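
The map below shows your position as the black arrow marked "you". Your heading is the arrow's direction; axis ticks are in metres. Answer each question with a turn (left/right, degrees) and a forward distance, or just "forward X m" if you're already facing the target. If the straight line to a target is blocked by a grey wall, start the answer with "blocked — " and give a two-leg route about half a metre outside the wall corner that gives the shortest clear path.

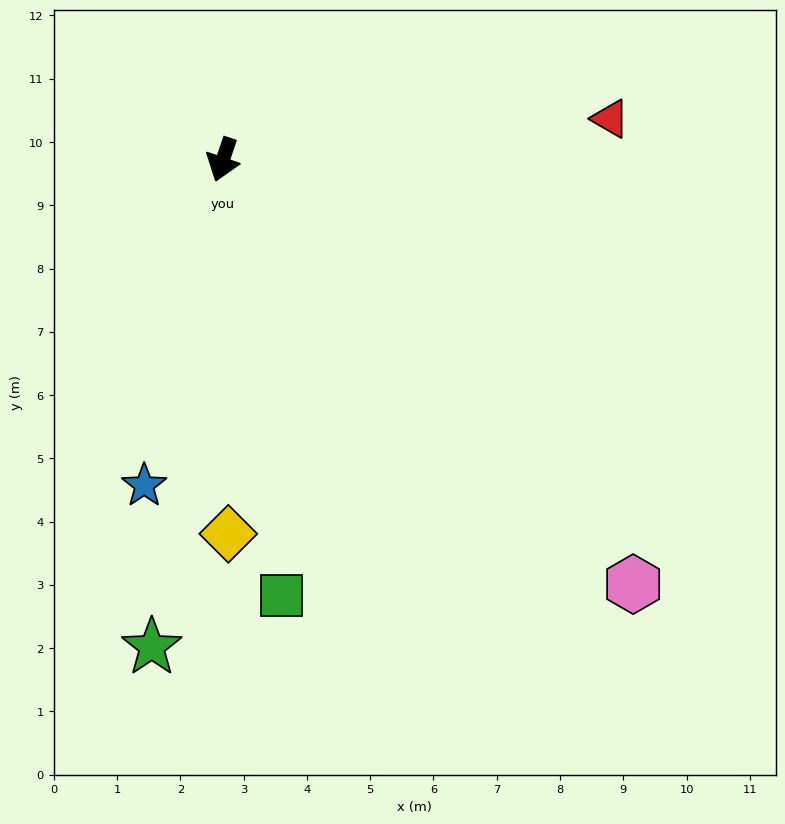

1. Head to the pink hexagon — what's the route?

turn left 63°, forward 9.3 m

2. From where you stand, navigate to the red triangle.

turn left 115°, forward 6.2 m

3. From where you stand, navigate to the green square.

turn left 26°, forward 7.0 m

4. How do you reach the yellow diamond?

turn left 19°, forward 5.9 m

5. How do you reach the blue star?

turn left 5°, forward 5.3 m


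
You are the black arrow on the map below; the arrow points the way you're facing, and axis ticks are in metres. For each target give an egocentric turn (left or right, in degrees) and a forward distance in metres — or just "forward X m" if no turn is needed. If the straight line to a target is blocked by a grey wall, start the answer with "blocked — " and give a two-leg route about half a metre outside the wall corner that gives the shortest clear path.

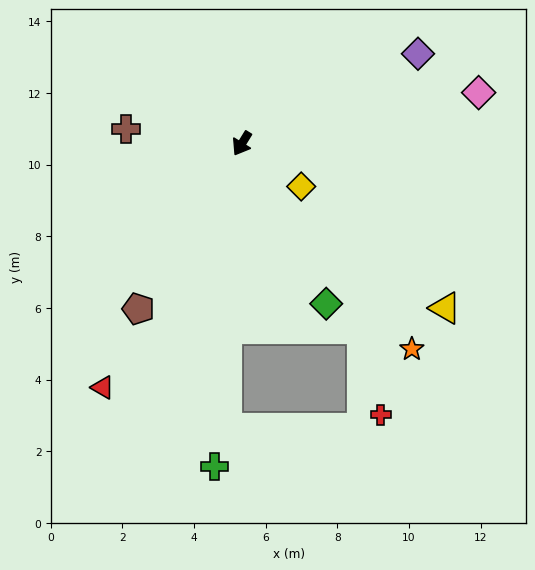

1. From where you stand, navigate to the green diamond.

turn left 59°, forward 5.1 m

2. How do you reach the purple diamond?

turn left 149°, forward 5.5 m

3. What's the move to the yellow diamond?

turn left 86°, forward 2.0 m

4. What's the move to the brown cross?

turn right 66°, forward 3.3 m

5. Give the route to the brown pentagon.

forward 5.4 m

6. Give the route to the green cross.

turn left 27°, forward 9.0 m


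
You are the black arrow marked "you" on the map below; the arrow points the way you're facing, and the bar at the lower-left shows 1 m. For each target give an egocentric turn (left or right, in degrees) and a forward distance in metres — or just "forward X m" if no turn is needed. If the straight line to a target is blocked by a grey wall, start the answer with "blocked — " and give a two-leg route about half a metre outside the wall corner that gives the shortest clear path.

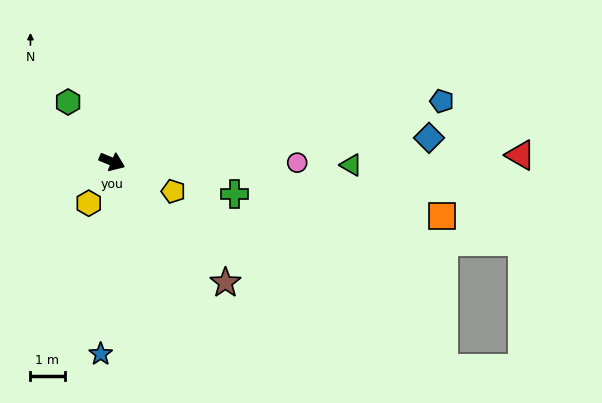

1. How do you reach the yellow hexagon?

turn right 97°, forward 1.4 m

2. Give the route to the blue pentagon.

turn left 33°, forward 9.8 m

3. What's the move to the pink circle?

turn left 22°, forward 5.4 m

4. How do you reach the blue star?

turn right 71°, forward 5.7 m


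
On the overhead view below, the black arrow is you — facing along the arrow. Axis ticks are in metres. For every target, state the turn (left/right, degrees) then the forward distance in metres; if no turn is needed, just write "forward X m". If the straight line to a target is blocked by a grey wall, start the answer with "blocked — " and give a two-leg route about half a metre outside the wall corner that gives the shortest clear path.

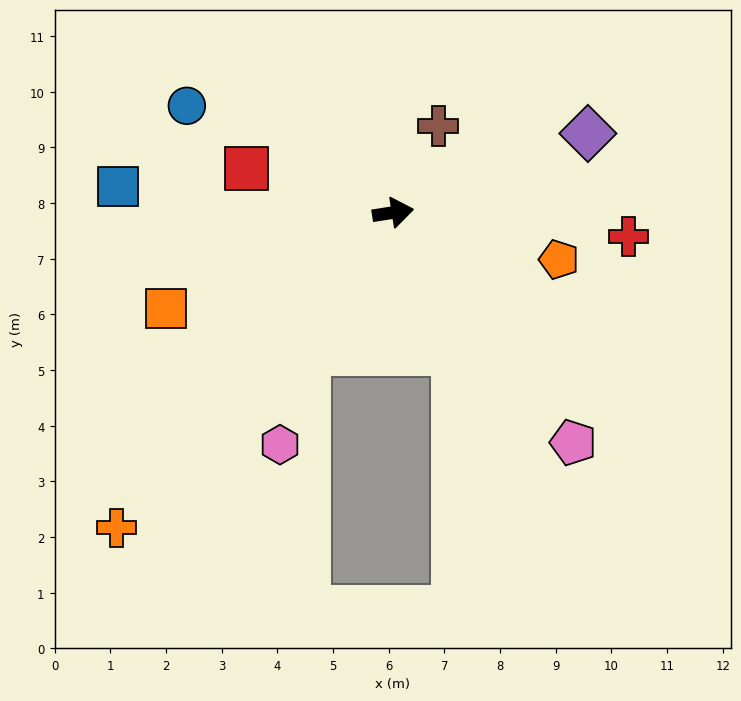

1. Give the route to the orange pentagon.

turn right 25°, forward 3.1 m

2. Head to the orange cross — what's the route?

turn right 140°, forward 7.5 m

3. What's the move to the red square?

turn left 154°, forward 2.7 m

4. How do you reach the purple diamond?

turn left 13°, forward 3.8 m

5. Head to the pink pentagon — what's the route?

turn right 61°, forward 5.2 m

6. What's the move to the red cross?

turn right 15°, forward 4.3 m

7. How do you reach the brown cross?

turn left 53°, forward 1.8 m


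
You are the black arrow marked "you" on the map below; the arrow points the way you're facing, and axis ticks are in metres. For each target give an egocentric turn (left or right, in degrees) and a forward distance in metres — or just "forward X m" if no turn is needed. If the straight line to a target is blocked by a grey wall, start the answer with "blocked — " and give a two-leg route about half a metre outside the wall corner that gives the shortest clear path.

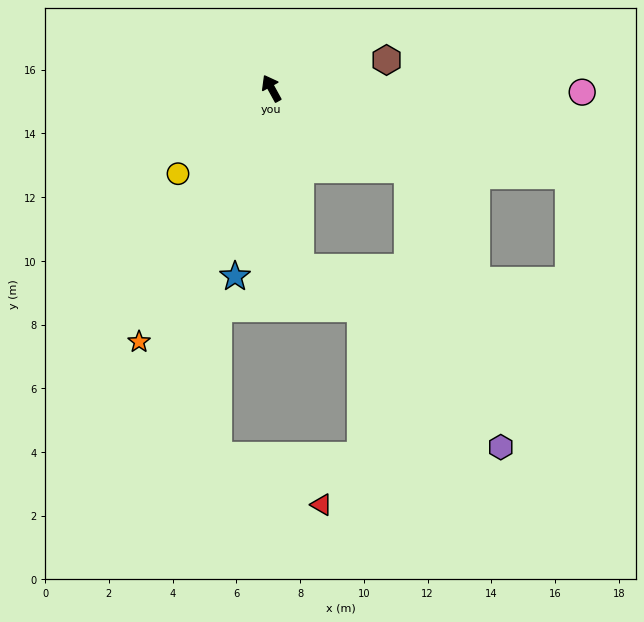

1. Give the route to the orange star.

turn left 124°, forward 9.0 m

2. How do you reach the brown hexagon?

turn right 105°, forward 3.7 m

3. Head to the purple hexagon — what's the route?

blocked — turn right 150°, forward 5.0 m, then turn right 40°, forward 9.2 m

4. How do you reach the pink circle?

turn right 120°, forward 9.8 m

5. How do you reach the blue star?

turn left 140°, forward 6.0 m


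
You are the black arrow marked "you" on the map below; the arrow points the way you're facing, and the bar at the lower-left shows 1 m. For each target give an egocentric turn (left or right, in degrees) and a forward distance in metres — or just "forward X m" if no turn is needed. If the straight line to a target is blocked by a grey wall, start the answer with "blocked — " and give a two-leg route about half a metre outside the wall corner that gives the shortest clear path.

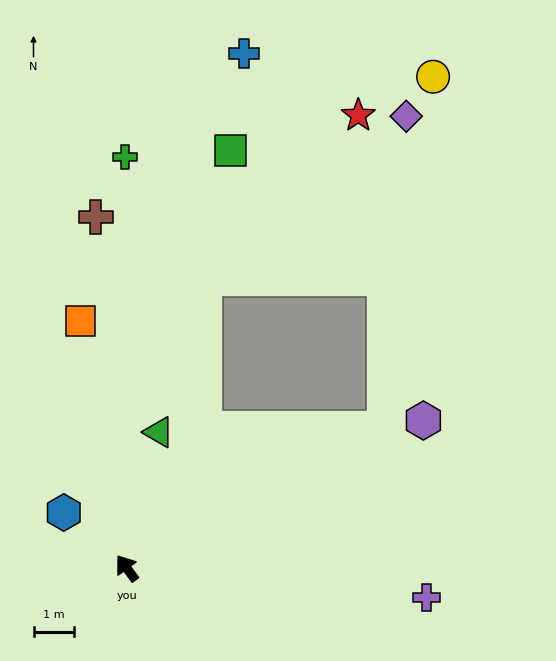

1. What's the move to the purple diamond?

blocked — turn right 98°, forward 7.2 m, then turn left 58°, forward 7.7 m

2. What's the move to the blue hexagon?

turn left 12°, forward 2.1 m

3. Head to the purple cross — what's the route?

turn right 132°, forward 7.4 m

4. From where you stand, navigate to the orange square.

turn right 26°, forward 6.2 m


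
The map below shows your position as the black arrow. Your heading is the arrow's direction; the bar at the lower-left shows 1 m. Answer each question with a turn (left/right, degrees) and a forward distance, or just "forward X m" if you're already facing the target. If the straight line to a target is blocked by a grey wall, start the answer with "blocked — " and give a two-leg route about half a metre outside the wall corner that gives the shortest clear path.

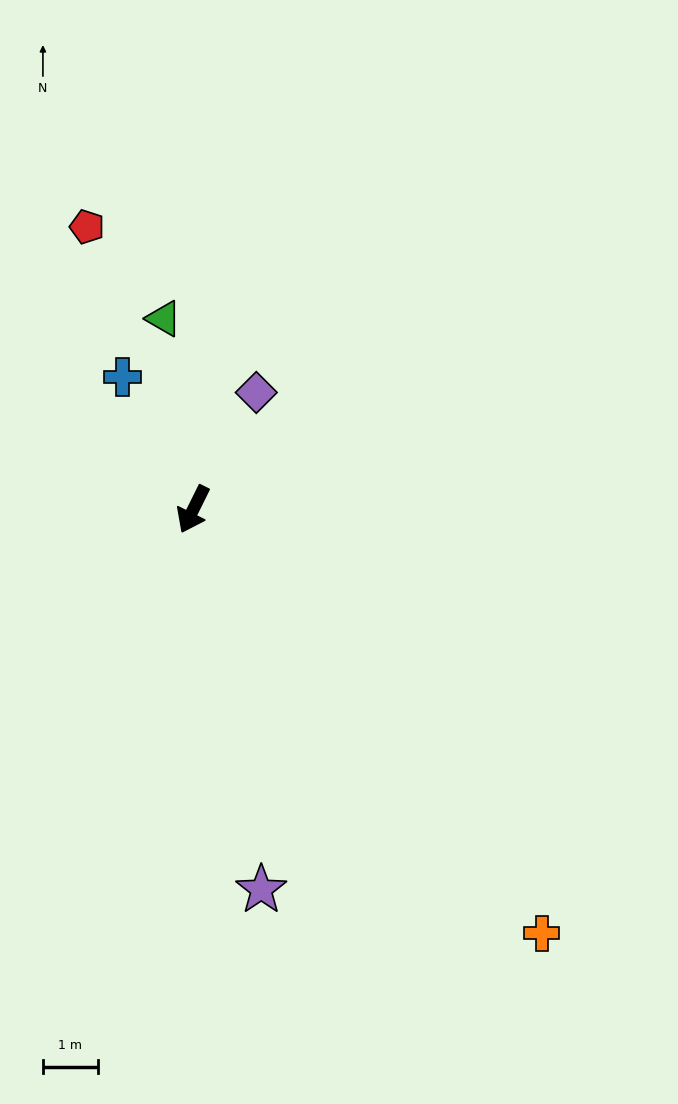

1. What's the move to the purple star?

turn left 36°, forward 7.0 m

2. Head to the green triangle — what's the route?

turn right 145°, forward 3.5 m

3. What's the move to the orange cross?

turn left 66°, forward 10.0 m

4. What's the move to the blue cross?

turn right 126°, forward 2.7 m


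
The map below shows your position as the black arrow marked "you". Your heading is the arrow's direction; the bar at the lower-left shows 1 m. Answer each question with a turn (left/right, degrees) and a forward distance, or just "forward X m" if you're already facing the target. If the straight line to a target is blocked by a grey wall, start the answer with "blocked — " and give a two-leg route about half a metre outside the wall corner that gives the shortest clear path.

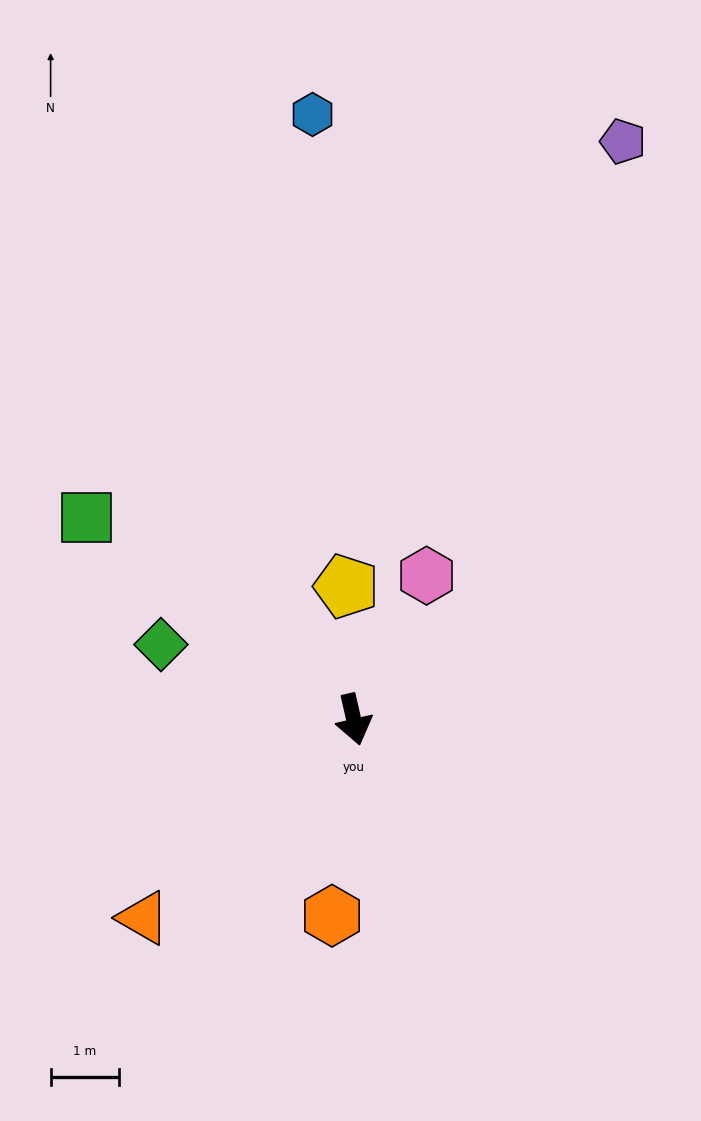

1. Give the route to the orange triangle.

turn right 60°, forward 4.2 m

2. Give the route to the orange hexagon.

turn right 19°, forward 2.9 m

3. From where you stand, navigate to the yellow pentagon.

turn left 170°, forward 1.9 m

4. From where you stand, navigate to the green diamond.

turn right 124°, forward 3.0 m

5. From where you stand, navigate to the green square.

turn right 140°, forward 4.9 m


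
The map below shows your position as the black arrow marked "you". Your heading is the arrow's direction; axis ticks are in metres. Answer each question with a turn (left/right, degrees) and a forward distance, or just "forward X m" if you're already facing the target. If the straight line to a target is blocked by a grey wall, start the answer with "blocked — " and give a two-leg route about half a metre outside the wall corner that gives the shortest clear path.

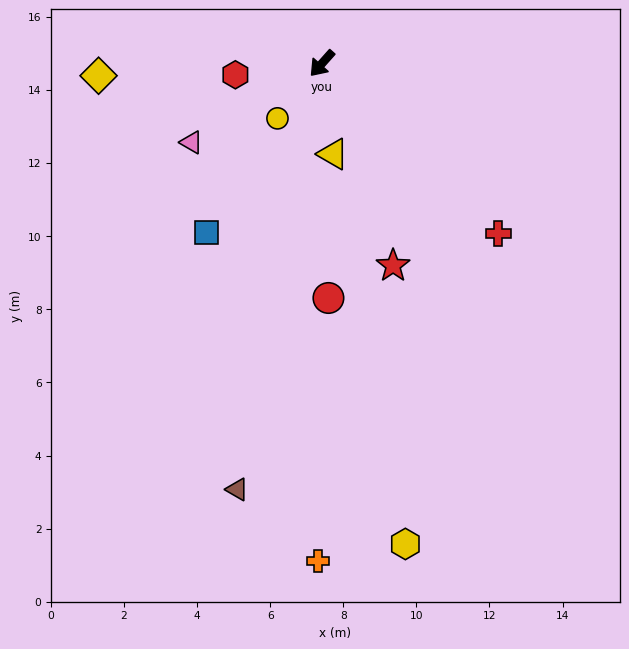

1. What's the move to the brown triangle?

turn left 30°, forward 11.9 m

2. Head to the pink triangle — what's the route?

turn right 17°, forward 4.2 m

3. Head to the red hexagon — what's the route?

turn right 41°, forward 2.4 m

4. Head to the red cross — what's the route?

turn left 88°, forward 6.7 m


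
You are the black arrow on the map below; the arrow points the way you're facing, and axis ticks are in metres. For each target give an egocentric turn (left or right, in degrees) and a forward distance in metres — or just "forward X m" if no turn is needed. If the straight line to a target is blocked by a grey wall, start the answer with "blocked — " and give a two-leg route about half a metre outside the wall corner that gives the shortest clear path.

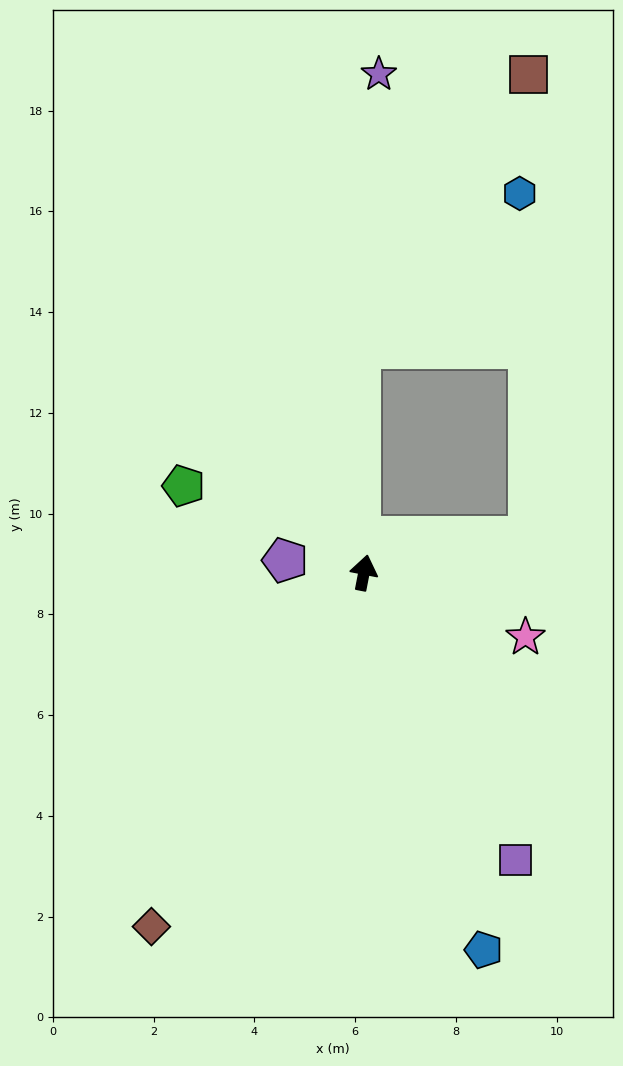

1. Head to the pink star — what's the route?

turn right 101°, forward 3.5 m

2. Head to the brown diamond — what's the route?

turn left 160°, forward 8.2 m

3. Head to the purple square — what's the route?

turn right 141°, forward 6.4 m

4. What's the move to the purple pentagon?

turn left 92°, forward 1.6 m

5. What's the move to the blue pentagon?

turn right 151°, forward 7.9 m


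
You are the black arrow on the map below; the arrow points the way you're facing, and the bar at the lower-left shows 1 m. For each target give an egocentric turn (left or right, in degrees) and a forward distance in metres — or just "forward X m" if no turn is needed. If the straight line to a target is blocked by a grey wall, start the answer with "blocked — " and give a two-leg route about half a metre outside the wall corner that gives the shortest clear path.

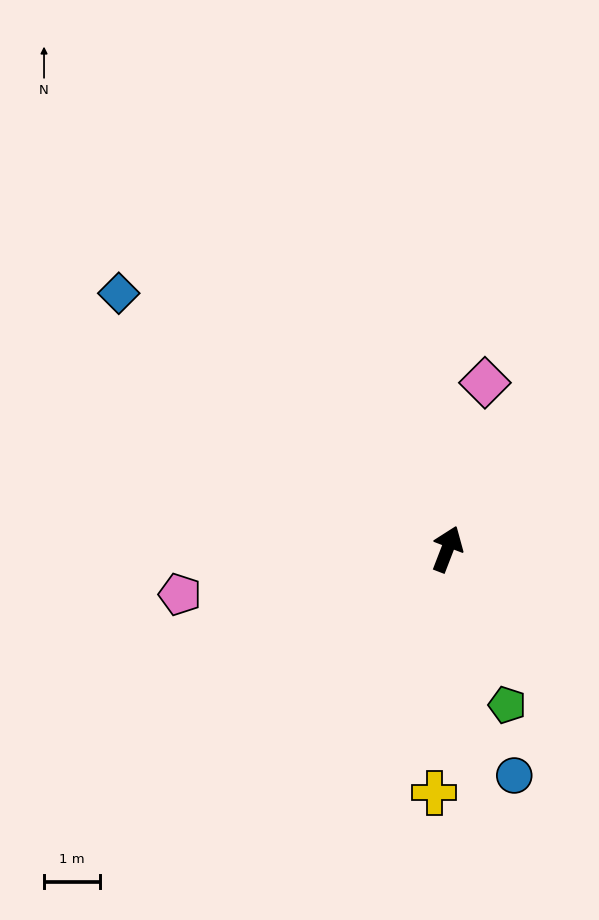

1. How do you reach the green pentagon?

turn right 138°, forward 3.0 m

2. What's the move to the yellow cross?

turn right 162°, forward 4.4 m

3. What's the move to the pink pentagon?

turn left 121°, forward 4.9 m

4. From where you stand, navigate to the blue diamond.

turn left 73°, forward 7.5 m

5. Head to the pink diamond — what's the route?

turn left 8°, forward 3.1 m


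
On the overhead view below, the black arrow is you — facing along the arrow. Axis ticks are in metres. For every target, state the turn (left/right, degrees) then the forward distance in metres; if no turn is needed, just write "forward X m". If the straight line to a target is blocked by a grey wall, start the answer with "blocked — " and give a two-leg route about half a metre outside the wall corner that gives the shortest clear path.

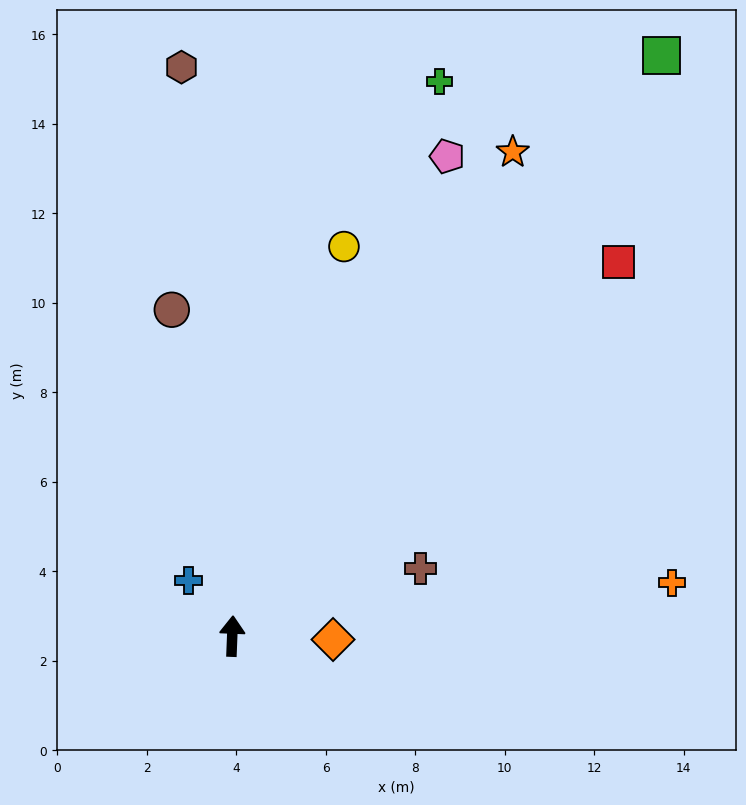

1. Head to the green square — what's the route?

turn right 34°, forward 16.1 m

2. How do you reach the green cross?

turn right 18°, forward 13.2 m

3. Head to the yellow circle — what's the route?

turn right 14°, forward 9.1 m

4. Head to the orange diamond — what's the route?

turn right 90°, forward 2.3 m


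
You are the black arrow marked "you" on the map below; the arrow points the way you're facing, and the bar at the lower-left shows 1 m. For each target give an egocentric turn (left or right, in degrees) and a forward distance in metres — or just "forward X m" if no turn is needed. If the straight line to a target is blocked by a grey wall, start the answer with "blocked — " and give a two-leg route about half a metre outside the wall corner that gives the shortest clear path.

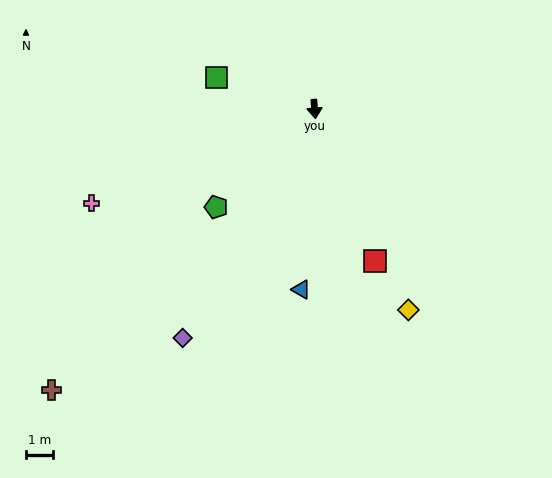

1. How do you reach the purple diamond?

turn right 35°, forward 9.7 m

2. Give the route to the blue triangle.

turn right 9°, forward 6.6 m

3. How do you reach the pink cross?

turn right 72°, forward 8.9 m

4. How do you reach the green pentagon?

turn right 50°, forward 5.1 m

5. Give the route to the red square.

turn left 17°, forward 6.0 m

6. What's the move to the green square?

turn right 113°, forward 3.8 m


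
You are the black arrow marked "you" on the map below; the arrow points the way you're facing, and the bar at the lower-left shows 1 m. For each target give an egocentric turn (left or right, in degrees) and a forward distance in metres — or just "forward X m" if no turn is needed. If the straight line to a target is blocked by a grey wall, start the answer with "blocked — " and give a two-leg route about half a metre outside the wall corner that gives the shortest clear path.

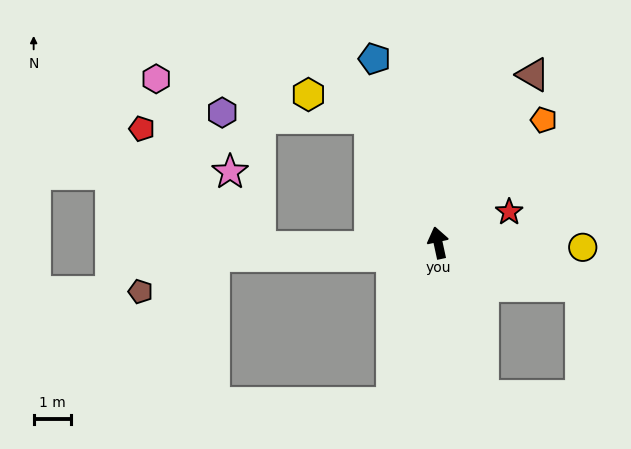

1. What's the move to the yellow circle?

turn right 104°, forward 3.8 m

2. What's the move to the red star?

turn right 79°, forward 2.1 m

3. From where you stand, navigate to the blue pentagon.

turn left 7°, forward 5.2 m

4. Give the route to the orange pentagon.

turn right 53°, forward 4.3 m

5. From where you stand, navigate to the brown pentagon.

blocked — turn left 81°, forward 6.0 m, then turn left 23°, forward 2.2 m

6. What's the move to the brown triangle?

turn right 42°, forward 5.1 m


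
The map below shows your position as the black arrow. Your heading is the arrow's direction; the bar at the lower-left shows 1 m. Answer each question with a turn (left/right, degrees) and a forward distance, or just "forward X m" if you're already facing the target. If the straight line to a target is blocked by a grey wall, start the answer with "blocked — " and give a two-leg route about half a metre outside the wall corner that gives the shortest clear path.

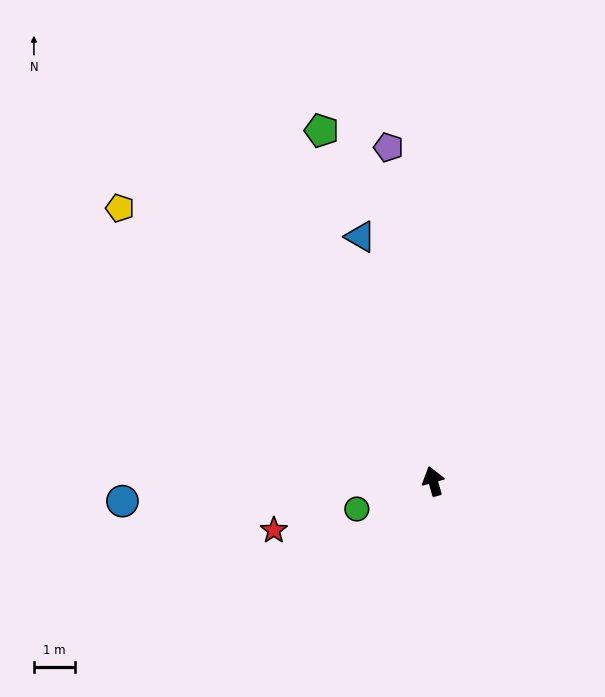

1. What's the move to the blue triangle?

forward 6.2 m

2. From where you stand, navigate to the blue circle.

turn left 78°, forward 7.6 m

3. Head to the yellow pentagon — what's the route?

turn left 33°, forward 10.1 m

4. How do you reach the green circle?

turn left 94°, forward 2.0 m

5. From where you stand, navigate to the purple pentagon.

turn right 8°, forward 8.2 m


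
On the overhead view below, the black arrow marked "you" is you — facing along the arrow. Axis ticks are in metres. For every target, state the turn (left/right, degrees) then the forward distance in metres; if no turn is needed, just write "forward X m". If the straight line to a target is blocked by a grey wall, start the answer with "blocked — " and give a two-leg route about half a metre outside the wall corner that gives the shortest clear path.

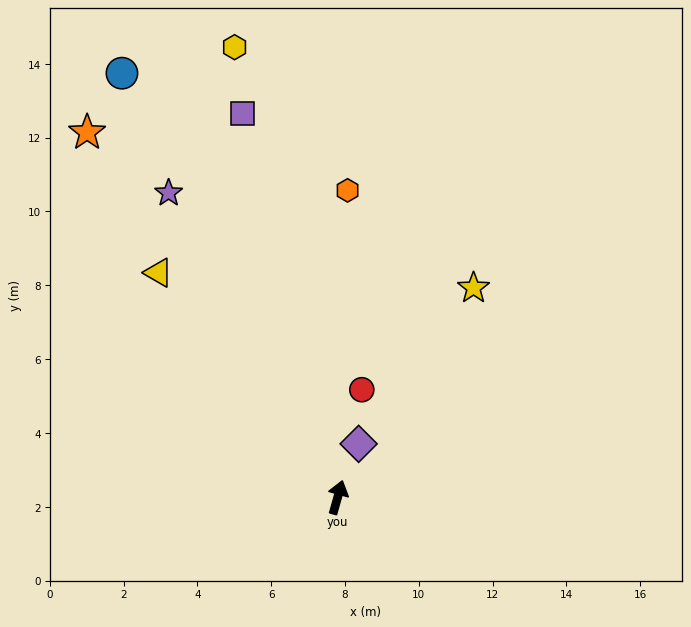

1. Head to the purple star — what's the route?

turn left 45°, forward 9.4 m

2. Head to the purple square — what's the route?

turn left 30°, forward 10.7 m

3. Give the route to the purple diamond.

turn right 6°, forward 1.6 m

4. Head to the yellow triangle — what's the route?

turn left 54°, forward 7.8 m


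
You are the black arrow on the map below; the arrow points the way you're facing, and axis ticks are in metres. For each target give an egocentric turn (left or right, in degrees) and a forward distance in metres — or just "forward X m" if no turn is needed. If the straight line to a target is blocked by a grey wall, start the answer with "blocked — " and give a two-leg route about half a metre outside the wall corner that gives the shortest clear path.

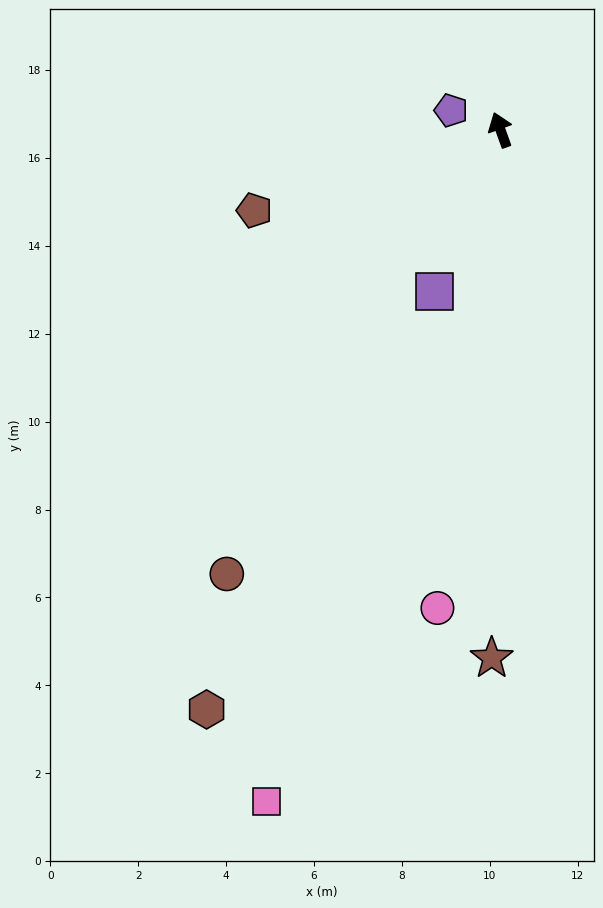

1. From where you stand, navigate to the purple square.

turn left 138°, forward 4.0 m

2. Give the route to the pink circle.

turn left 153°, forward 11.0 m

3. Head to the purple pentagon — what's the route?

turn left 49°, forward 1.2 m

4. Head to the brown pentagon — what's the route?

turn left 88°, forward 5.9 m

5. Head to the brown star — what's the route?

turn left 159°, forward 12.0 m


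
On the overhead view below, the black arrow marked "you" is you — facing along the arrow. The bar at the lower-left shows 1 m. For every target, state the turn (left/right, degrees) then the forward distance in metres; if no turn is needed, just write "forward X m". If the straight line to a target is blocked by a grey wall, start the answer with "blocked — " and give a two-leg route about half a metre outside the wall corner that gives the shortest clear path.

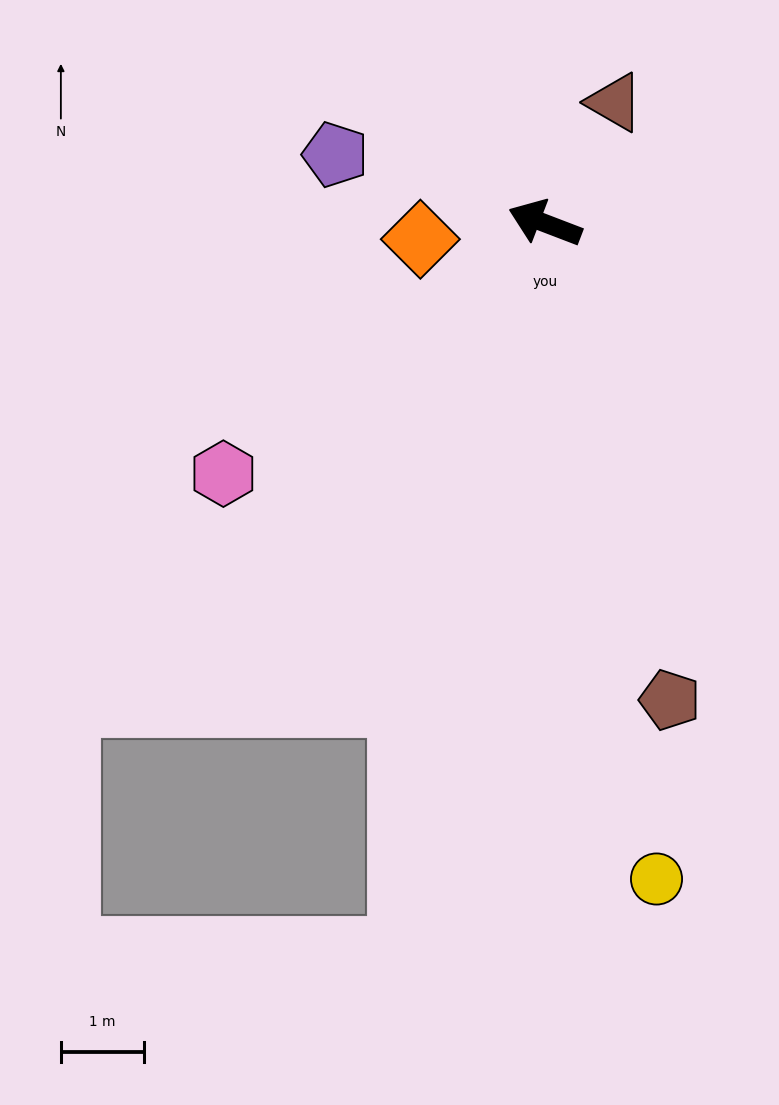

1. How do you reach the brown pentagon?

turn left 126°, forward 5.9 m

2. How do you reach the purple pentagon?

turn left 3°, forward 2.6 m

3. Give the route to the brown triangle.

turn right 99°, forward 1.7 m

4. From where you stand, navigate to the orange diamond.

turn left 28°, forward 1.5 m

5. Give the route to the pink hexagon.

turn left 59°, forward 4.9 m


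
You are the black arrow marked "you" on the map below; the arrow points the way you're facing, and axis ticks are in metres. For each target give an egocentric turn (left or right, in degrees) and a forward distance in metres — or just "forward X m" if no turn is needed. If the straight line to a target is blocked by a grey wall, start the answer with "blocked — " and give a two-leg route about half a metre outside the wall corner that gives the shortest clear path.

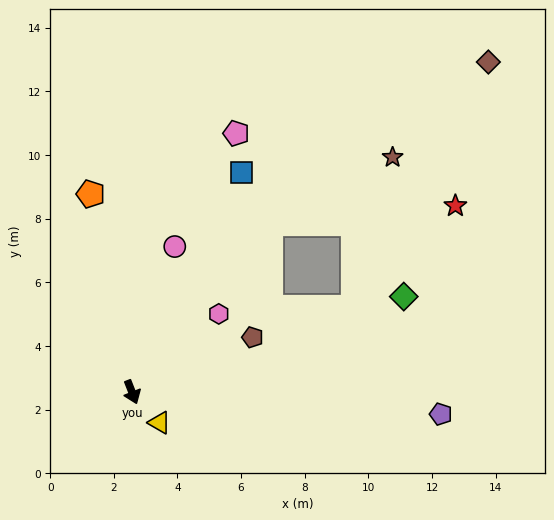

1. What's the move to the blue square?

turn left 132°, forward 7.7 m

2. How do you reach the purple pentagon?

turn left 64°, forward 9.7 m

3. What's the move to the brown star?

blocked — turn left 119°, forward 6.9 m, then turn right 22°, forward 4.4 m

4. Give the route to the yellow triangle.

turn left 20°, forward 1.3 m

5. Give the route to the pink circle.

turn left 142°, forward 4.8 m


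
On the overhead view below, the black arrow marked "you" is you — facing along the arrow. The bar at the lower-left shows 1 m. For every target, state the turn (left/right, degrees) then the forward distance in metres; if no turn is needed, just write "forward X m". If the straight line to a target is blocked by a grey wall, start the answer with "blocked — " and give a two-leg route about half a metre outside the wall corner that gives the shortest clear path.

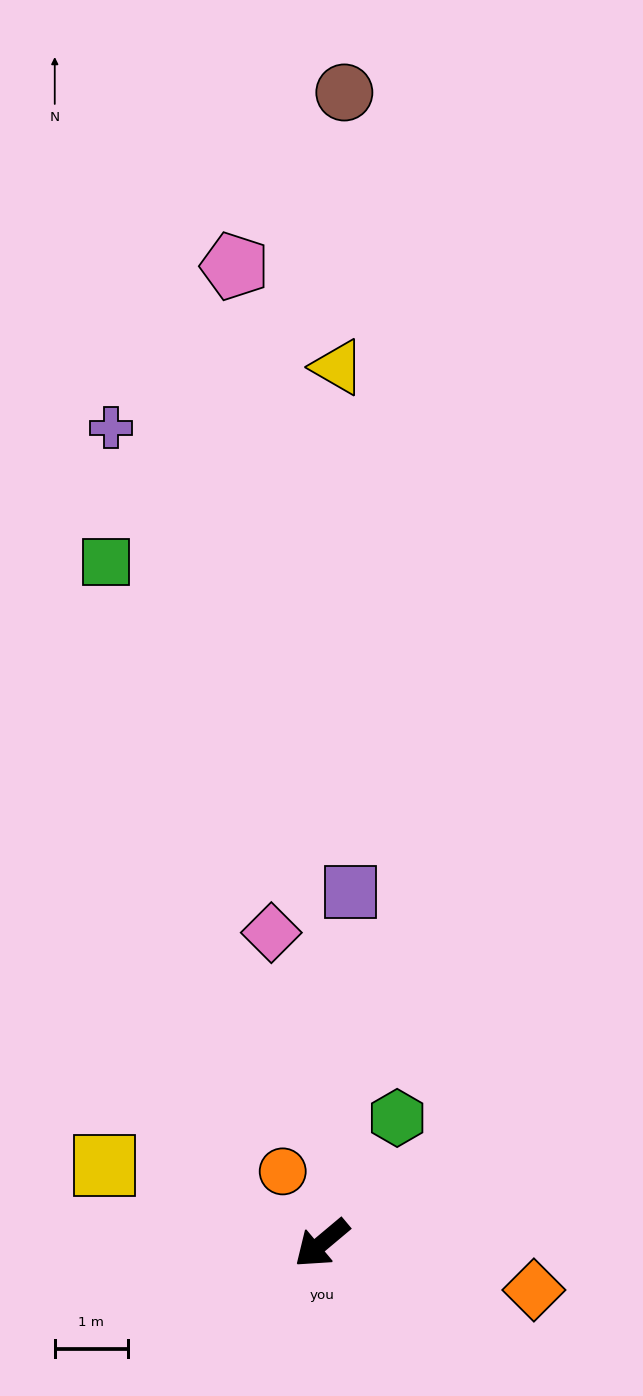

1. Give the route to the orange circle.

turn right 101°, forward 1.1 m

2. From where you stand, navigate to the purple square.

turn right 135°, forward 4.8 m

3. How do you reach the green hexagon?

turn right 161°, forward 2.0 m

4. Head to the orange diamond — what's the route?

turn left 128°, forward 3.0 m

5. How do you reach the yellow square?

turn right 60°, forward 3.1 m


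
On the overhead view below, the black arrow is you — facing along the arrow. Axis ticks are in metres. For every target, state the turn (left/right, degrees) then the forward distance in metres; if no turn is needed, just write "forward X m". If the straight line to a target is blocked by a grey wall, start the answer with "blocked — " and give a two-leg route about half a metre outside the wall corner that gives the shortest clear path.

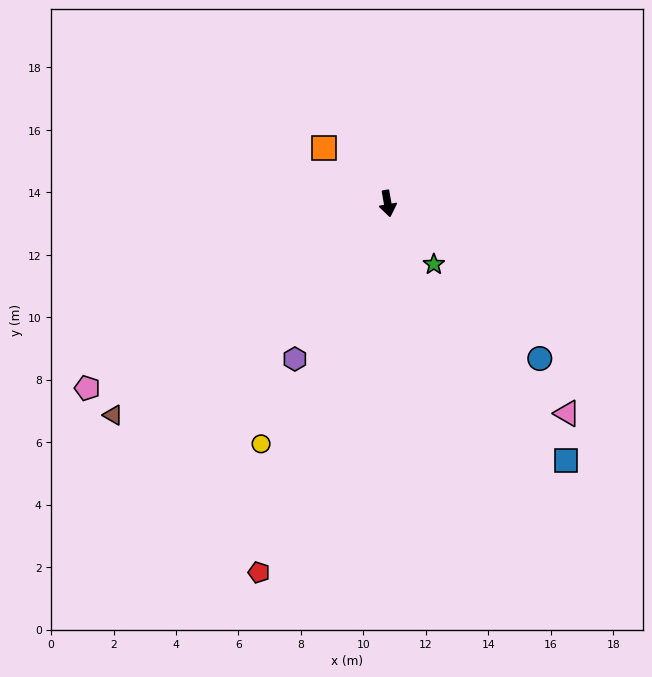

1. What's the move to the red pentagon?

turn right 29°, forward 12.5 m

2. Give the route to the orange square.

turn right 141°, forward 2.7 m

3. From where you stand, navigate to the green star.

turn left 27°, forward 2.4 m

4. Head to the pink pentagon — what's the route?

turn right 68°, forward 11.3 m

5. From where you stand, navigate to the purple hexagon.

turn right 41°, forward 5.8 m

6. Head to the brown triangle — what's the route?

turn right 62°, forward 11.1 m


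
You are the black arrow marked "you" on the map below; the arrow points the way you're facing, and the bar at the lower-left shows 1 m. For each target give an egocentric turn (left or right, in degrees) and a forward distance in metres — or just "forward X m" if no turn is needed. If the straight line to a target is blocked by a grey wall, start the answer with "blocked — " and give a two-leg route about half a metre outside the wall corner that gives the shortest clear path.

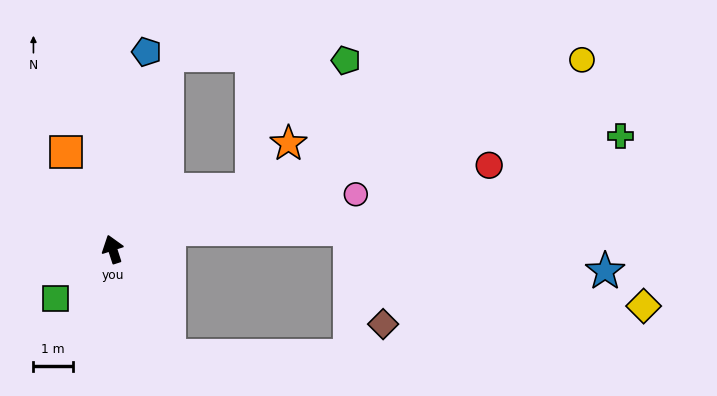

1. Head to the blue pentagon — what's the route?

turn right 28°, forward 5.1 m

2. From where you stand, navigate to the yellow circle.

turn right 86°, forward 12.9 m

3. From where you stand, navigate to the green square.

turn left 113°, forward 1.9 m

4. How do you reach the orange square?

turn left 8°, forward 2.7 m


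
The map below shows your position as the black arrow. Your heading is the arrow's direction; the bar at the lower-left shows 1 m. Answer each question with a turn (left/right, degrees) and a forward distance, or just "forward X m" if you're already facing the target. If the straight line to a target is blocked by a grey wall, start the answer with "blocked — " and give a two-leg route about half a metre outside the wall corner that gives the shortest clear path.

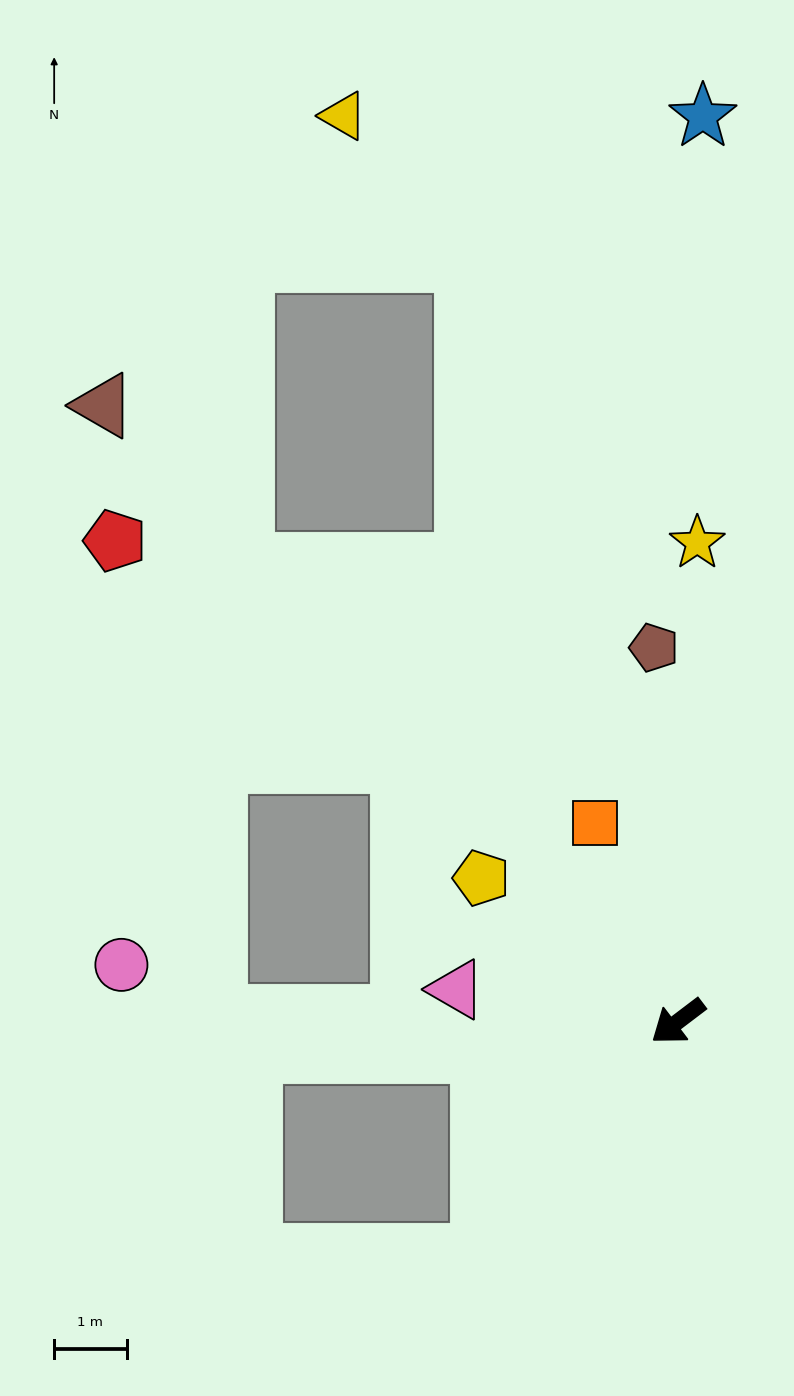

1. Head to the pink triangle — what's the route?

turn right 45°, forward 3.1 m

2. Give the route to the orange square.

turn right 105°, forward 3.0 m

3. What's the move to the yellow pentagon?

turn right 73°, forward 3.4 m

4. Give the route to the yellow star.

turn right 129°, forward 6.6 m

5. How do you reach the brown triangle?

turn right 84°, forward 11.6 m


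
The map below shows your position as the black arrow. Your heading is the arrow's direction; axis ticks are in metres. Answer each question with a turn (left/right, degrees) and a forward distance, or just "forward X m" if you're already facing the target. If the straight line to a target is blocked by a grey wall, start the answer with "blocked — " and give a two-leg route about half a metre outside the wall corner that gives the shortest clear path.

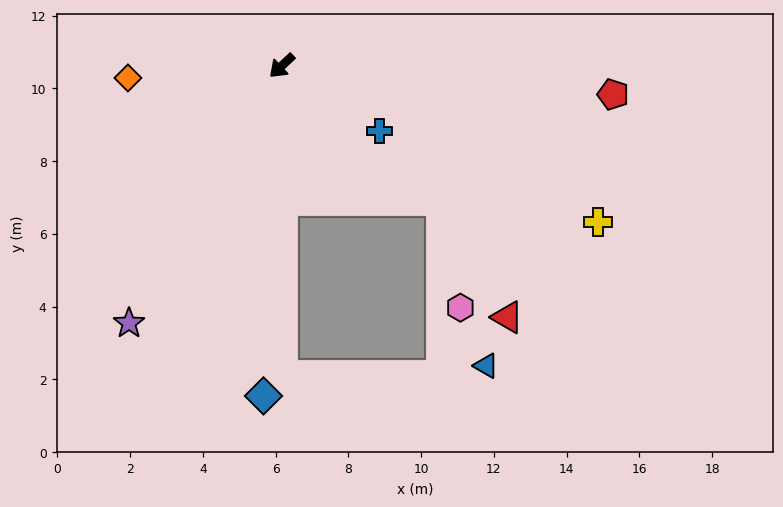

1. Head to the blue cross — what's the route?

turn left 103°, forward 3.2 m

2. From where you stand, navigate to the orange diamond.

turn right 39°, forward 4.2 m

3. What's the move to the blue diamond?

turn left 44°, forward 9.1 m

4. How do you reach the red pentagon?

turn left 132°, forward 9.1 m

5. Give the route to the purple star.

turn left 16°, forward 8.2 m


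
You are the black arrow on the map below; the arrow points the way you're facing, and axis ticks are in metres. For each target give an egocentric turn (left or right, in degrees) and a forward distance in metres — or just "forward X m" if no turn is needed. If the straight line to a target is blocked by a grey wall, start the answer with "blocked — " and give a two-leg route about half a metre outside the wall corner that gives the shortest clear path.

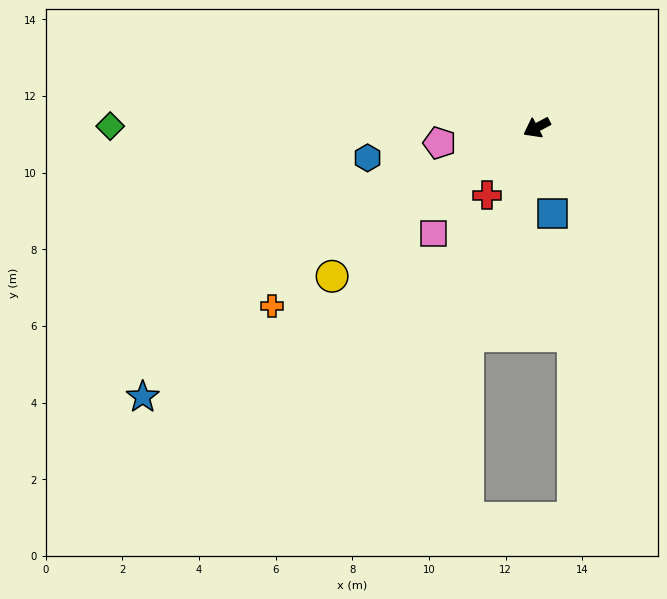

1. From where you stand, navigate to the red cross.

turn left 26°, forward 2.2 m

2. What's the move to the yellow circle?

turn left 8°, forward 6.6 m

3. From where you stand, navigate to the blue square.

turn left 73°, forward 2.3 m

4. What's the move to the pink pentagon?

turn right 19°, forward 2.6 m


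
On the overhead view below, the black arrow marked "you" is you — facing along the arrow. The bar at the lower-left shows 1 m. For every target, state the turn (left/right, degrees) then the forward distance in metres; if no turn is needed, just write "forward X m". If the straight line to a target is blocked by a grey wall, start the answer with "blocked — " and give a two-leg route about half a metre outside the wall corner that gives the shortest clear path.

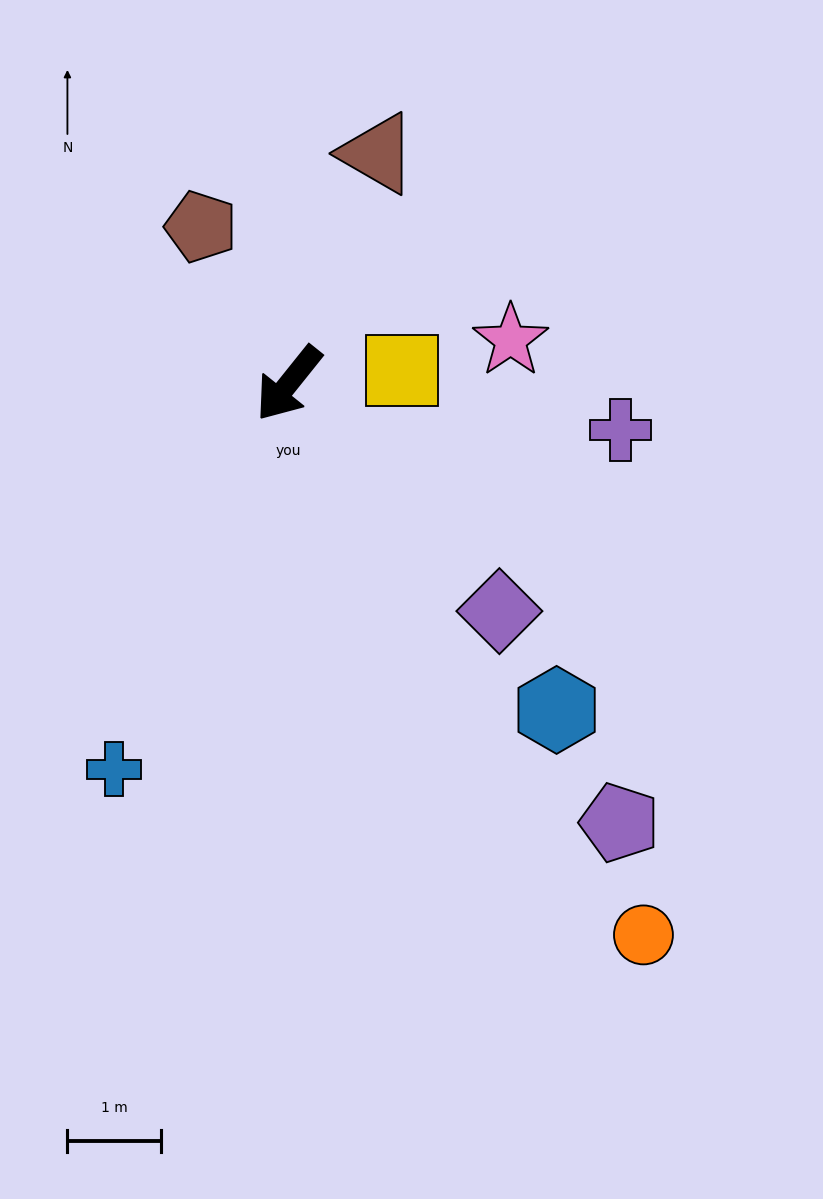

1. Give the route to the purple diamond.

turn left 82°, forward 3.3 m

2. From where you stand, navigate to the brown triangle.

turn right 162°, forward 2.6 m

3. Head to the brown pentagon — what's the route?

turn right 112°, forward 1.9 m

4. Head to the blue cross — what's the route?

turn left 14°, forward 4.5 m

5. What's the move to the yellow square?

turn left 135°, forward 1.2 m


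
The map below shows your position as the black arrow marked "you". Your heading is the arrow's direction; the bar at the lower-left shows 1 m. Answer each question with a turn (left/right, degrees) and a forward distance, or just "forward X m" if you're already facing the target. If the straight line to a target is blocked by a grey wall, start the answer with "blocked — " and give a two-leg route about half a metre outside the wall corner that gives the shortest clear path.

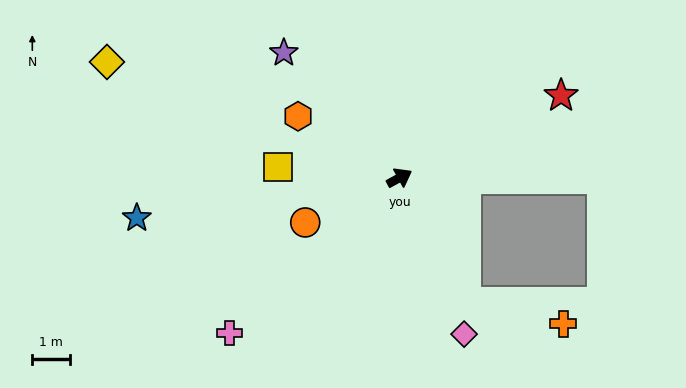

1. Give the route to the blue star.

turn left 160°, forward 7.1 m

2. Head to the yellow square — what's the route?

turn left 146°, forward 3.3 m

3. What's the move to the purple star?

turn left 104°, forward 4.6 m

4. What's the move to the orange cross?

blocked — turn right 91°, forward 3.8 m, then turn left 50°, forward 2.7 m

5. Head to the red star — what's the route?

forward 4.8 m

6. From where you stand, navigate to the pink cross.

turn right 166°, forward 6.2 m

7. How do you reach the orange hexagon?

turn left 120°, forward 3.2 m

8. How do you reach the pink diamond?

turn right 96°, forward 4.5 m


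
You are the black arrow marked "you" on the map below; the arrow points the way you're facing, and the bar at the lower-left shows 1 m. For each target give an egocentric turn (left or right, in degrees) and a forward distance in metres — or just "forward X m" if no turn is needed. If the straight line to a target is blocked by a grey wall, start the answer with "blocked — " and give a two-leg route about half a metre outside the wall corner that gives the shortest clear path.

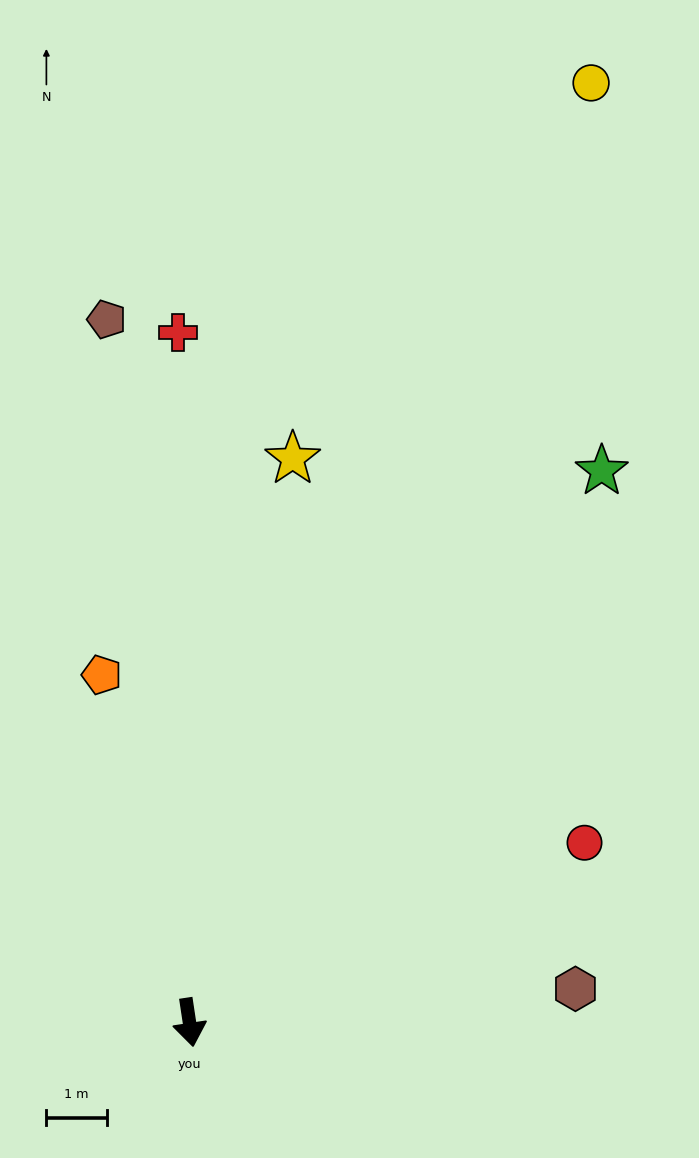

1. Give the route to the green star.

turn left 135°, forward 11.4 m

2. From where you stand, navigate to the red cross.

turn left 172°, forward 11.4 m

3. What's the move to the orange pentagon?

turn right 174°, forward 5.9 m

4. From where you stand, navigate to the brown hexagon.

turn left 86°, forward 6.4 m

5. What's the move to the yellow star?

turn left 161°, forward 9.5 m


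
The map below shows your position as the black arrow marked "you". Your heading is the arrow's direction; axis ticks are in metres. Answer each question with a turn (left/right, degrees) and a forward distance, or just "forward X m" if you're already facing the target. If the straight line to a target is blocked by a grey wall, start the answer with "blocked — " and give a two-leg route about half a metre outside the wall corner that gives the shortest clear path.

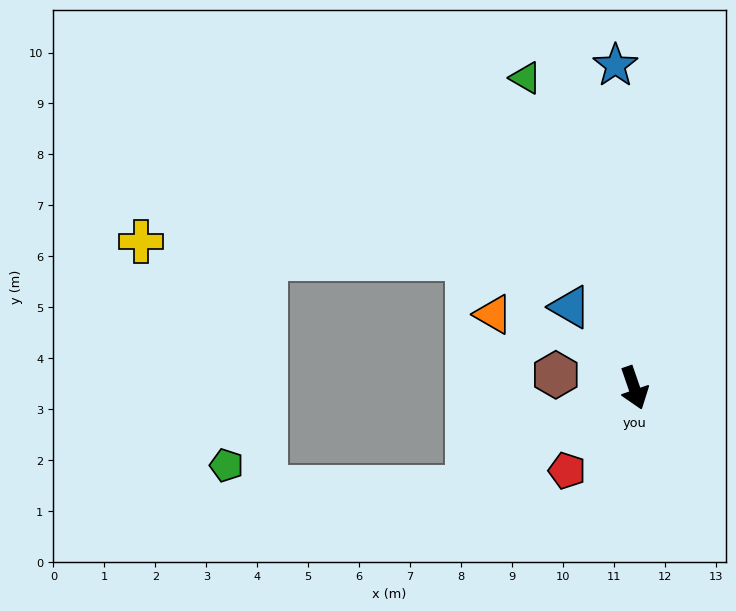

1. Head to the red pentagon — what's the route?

turn right 58°, forward 2.1 m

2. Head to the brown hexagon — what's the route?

turn right 118°, forward 1.6 m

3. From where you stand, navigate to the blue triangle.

turn right 161°, forward 2.0 m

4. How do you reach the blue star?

turn left 164°, forward 6.3 m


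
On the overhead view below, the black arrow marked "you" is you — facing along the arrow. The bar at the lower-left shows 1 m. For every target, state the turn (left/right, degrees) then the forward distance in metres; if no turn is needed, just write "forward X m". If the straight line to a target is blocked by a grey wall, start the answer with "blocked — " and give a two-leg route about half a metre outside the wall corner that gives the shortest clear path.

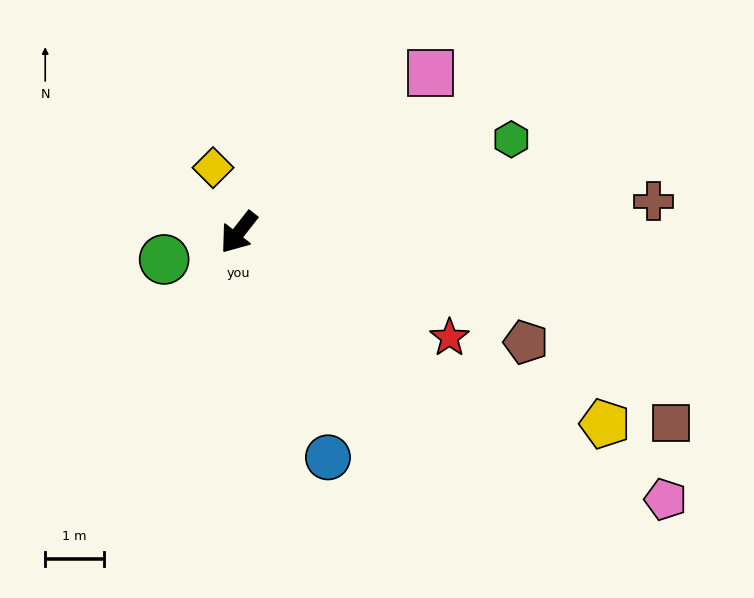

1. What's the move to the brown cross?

turn left 132°, forward 7.1 m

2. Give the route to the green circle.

turn right 32°, forward 1.4 m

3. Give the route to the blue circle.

turn left 60°, forward 4.2 m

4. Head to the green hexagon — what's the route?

turn left 147°, forward 4.9 m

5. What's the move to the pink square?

turn left 168°, forward 4.3 m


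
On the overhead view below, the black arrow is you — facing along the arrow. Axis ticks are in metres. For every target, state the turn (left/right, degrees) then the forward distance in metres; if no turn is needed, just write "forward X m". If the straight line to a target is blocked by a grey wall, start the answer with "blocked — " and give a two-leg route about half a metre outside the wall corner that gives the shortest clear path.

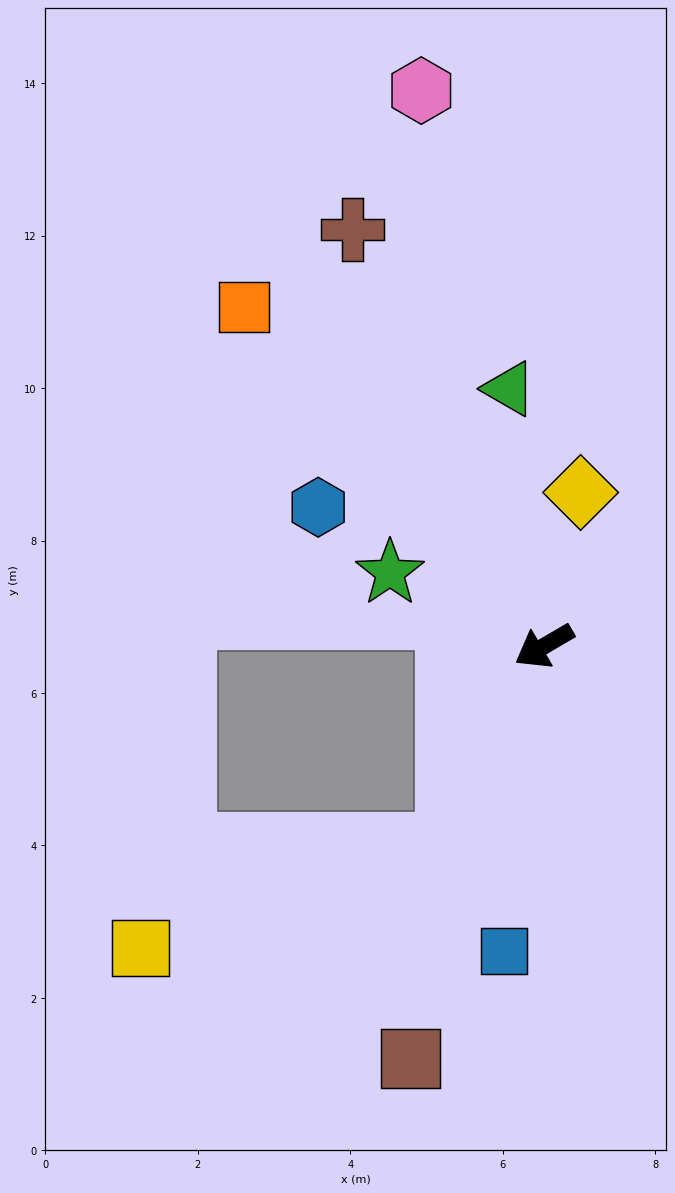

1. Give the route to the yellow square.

blocked — turn left 34°, forward 2.9 m, then turn right 46°, forward 4.3 m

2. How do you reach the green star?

turn right 56°, forward 2.2 m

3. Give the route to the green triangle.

turn right 113°, forward 3.4 m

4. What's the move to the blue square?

turn left 52°, forward 4.0 m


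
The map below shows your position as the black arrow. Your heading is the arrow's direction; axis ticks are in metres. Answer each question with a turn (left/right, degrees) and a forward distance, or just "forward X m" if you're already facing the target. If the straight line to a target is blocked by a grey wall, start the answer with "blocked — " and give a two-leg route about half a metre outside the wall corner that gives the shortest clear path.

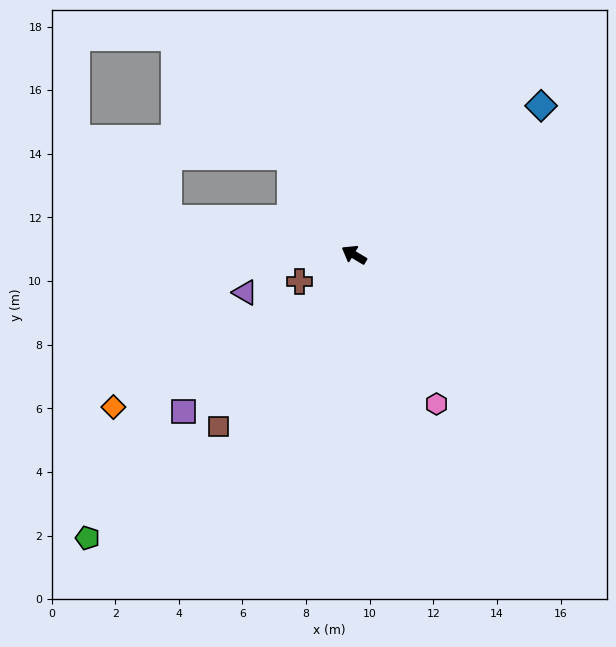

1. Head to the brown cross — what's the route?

turn left 57°, forward 1.9 m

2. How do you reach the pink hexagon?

turn left 150°, forward 5.4 m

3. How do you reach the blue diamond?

turn right 111°, forward 7.5 m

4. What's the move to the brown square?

turn left 83°, forward 6.9 m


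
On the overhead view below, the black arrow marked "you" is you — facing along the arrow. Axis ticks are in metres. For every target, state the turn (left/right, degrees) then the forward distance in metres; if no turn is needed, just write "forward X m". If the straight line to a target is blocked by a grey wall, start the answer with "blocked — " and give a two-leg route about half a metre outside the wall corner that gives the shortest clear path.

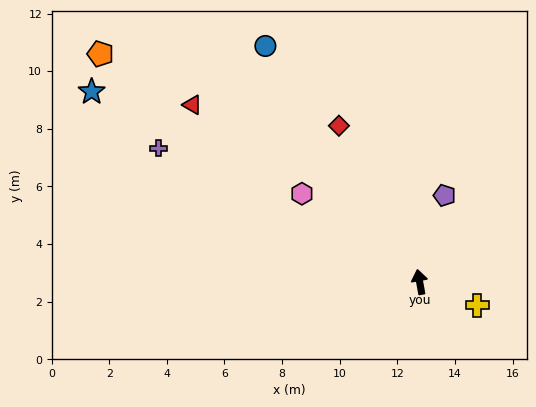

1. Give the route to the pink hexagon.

turn left 43°, forward 5.1 m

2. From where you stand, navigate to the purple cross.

turn left 53°, forward 10.2 m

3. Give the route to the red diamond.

turn left 17°, forward 6.1 m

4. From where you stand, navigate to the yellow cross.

turn right 122°, forward 2.2 m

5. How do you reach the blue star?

turn left 50°, forward 13.2 m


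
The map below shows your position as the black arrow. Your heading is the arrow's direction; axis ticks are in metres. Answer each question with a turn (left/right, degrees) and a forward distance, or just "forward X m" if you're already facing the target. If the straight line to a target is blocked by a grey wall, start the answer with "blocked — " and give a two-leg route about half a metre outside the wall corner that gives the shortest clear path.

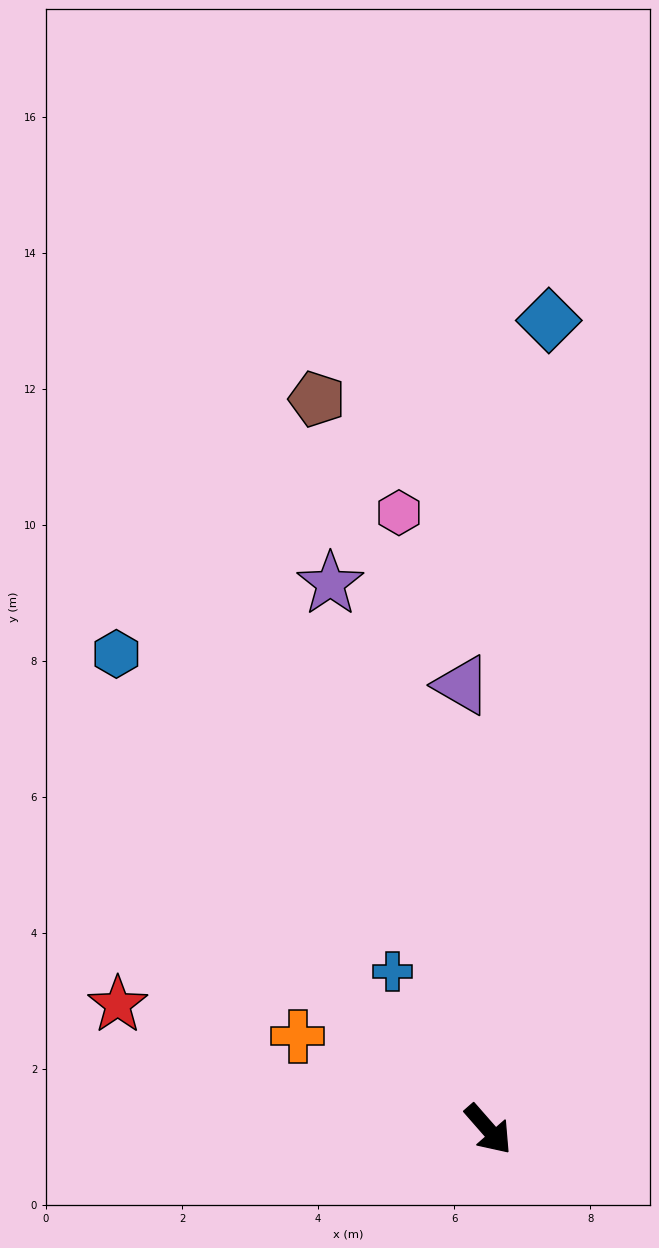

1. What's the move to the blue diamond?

turn left 135°, forward 11.9 m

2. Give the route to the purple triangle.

turn left 142°, forward 6.5 m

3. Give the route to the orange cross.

turn right 157°, forward 3.1 m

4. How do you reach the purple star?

turn left 155°, forward 8.4 m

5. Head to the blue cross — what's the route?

turn left 170°, forward 2.7 m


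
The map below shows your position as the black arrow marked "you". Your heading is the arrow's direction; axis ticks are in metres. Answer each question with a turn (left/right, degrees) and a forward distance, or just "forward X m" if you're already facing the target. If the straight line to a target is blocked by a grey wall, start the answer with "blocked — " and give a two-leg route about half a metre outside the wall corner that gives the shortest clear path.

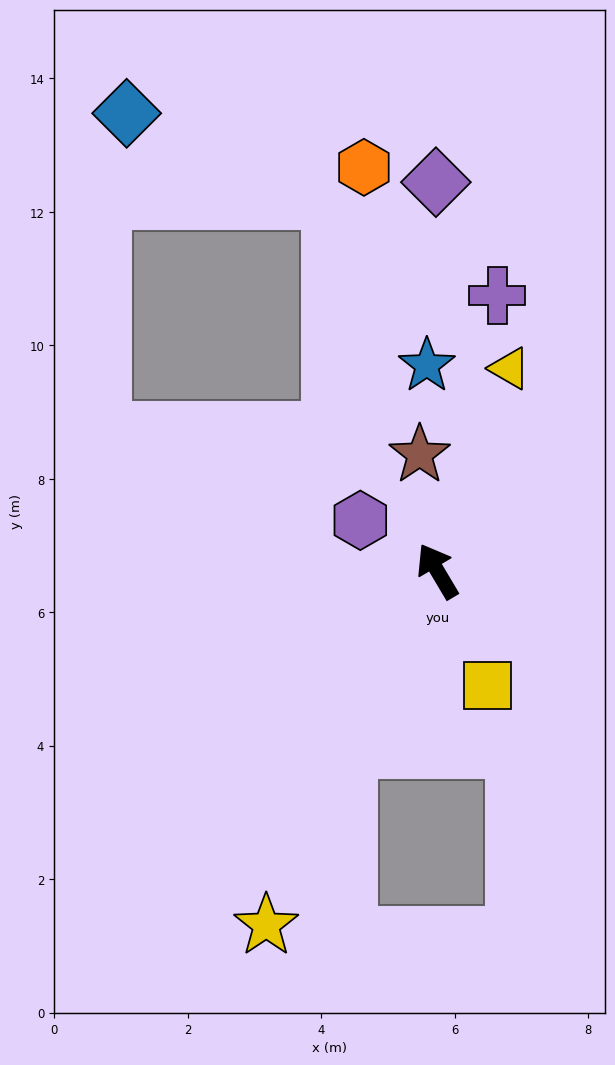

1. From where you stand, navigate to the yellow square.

turn left 173°, forward 1.9 m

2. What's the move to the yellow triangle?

turn right 50°, forward 3.2 m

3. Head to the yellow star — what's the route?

turn left 123°, forward 5.9 m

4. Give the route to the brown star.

turn right 22°, forward 1.8 m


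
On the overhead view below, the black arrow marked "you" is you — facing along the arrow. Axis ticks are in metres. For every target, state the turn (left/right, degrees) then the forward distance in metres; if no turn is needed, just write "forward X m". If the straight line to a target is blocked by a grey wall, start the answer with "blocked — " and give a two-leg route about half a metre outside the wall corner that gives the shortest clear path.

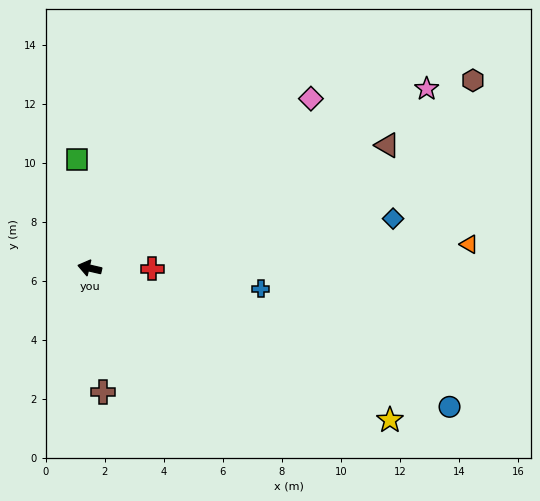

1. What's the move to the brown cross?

turn left 109°, forward 4.2 m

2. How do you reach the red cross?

turn right 167°, forward 2.1 m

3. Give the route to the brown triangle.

turn right 145°, forward 10.9 m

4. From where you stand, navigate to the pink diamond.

turn right 130°, forward 9.4 m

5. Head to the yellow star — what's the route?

turn left 166°, forward 11.4 m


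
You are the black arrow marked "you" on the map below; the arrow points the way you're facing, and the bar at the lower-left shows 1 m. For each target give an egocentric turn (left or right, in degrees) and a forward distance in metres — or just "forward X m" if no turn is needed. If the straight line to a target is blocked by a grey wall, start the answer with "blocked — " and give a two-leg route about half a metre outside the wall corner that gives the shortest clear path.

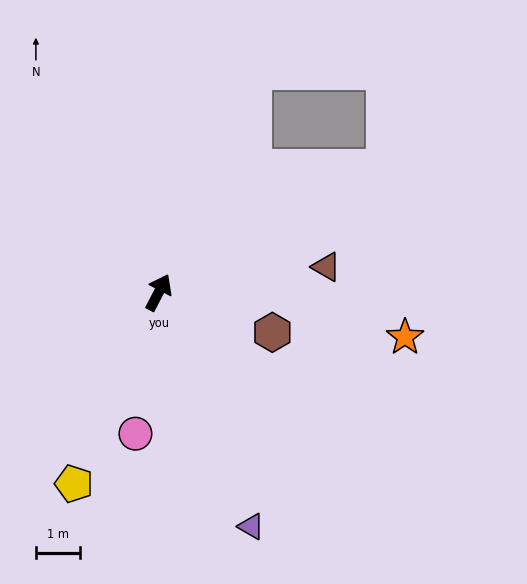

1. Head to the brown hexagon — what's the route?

turn right 82°, forward 2.7 m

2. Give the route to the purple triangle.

turn right 131°, forward 5.7 m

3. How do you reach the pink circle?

turn right 162°, forward 3.2 m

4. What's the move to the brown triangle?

turn right 54°, forward 3.8 m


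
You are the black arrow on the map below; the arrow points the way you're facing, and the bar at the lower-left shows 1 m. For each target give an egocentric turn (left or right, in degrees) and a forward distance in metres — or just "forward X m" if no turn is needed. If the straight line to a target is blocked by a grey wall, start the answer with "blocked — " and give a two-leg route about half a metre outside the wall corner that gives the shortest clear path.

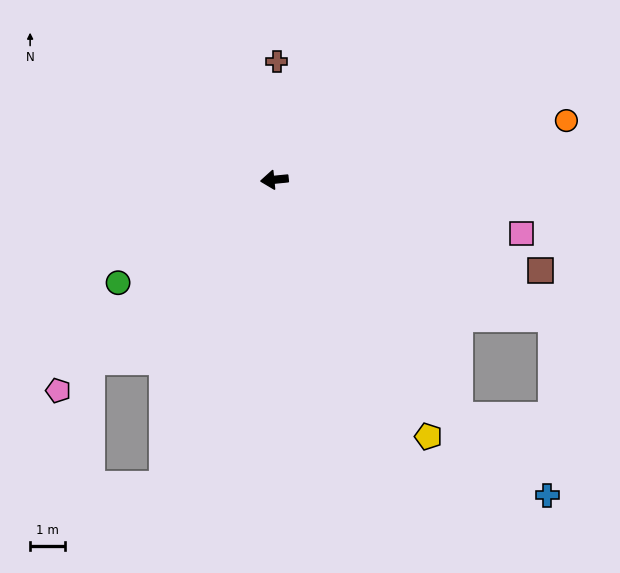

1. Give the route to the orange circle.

turn right 174°, forward 8.7 m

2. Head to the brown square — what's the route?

turn left 156°, forward 8.2 m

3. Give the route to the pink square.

turn left 162°, forward 7.3 m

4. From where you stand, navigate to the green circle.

turn left 28°, forward 5.4 m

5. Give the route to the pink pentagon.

turn left 39°, forward 8.8 m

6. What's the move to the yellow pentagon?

turn left 115°, forward 8.7 m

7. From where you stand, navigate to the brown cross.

turn right 97°, forward 3.4 m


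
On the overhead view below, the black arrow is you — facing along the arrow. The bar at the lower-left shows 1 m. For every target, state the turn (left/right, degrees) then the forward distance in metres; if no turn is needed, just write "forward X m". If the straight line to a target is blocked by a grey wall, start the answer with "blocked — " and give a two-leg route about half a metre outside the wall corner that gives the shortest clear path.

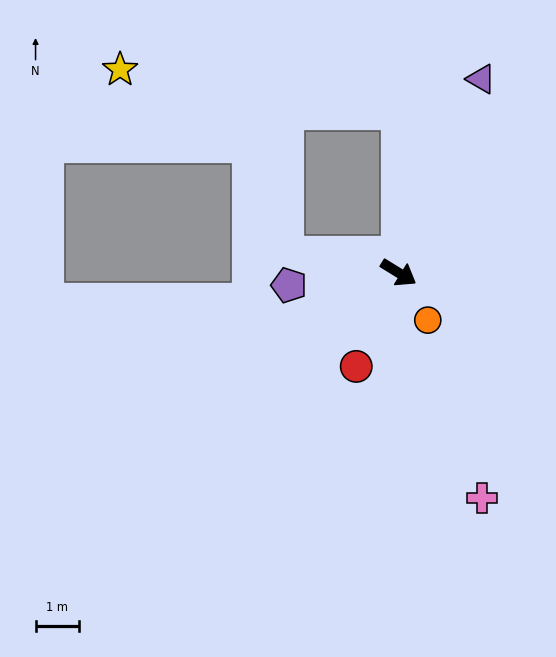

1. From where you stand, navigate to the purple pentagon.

turn right 142°, forward 2.5 m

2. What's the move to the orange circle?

turn right 27°, forward 1.3 m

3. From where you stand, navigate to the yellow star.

blocked — turn left 121°, forward 3.7 m, then turn left 82°, forward 6.5 m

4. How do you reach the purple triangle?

turn left 99°, forward 4.8 m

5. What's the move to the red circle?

turn right 83°, forward 2.3 m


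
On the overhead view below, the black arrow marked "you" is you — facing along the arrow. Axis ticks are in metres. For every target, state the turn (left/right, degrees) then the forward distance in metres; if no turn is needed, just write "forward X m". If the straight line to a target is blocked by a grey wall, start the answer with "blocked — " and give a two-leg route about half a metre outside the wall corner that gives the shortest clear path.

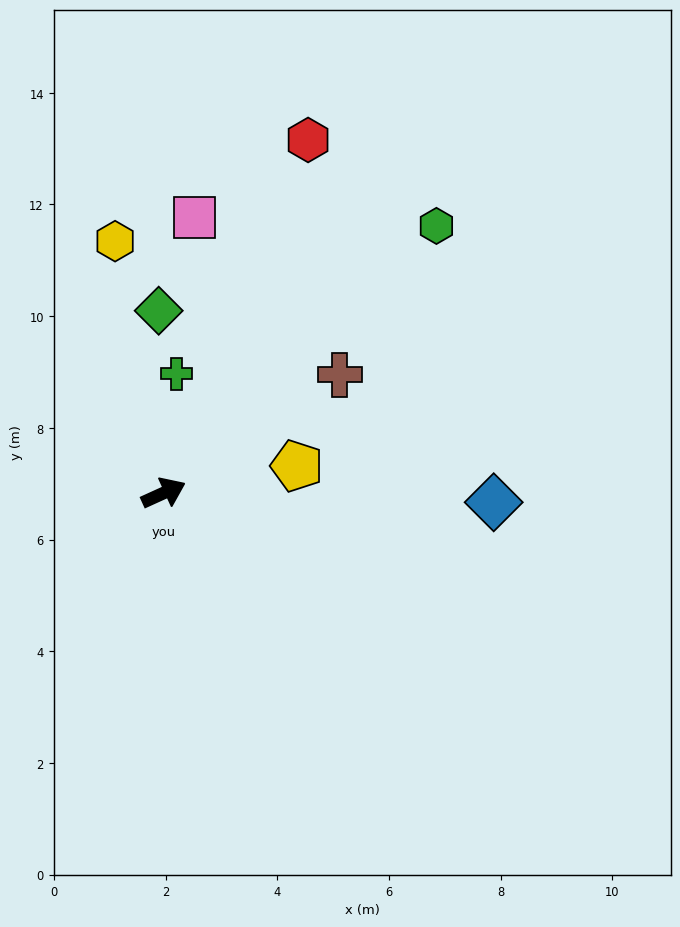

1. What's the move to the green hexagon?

turn left 20°, forward 6.8 m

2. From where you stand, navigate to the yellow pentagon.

turn right 13°, forward 2.4 m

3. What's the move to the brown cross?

turn left 9°, forward 3.8 m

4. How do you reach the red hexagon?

turn left 43°, forward 6.8 m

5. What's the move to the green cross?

turn left 59°, forward 2.1 m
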